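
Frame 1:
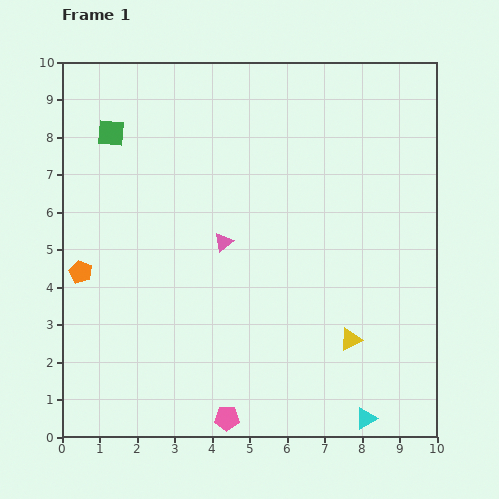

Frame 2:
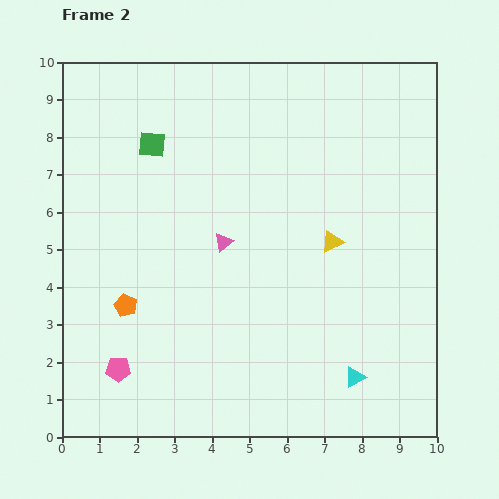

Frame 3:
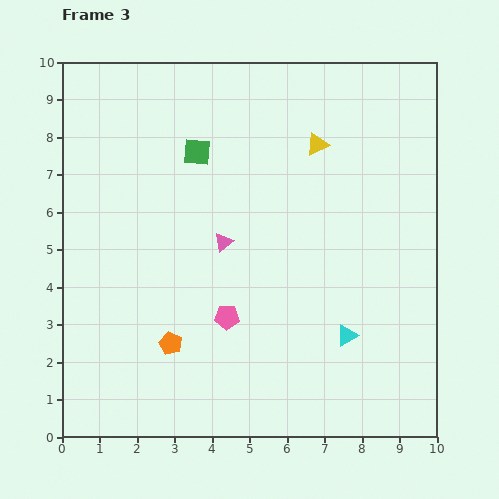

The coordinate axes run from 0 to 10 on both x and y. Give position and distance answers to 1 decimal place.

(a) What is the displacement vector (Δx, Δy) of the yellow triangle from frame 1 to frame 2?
(-0.5, 2.6)

The yellow triangle was at (7.7, 2.6) in frame 1 and (7.2, 5.2) in frame 2.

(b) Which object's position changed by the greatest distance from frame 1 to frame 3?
the yellow triangle

(moved 5.3; next 3.1)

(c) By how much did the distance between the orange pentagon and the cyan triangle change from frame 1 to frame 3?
-3.8

Distance in frame 1: 8.5. Distance in frame 3: 4.7.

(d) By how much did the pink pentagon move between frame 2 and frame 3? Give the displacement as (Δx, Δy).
(2.9, 1.4)

The pink pentagon was at (1.5, 1.8) in frame 2 and (4.4, 3.2) in frame 3.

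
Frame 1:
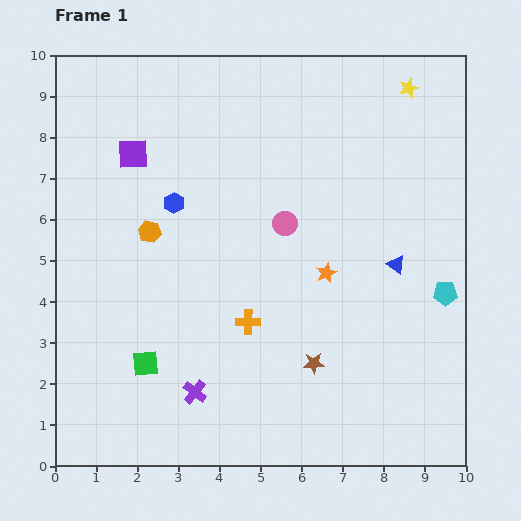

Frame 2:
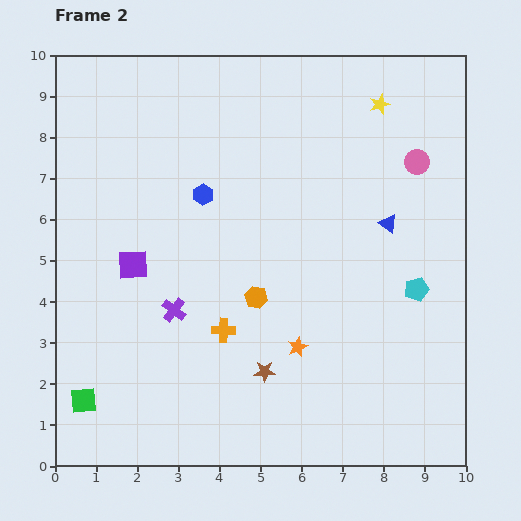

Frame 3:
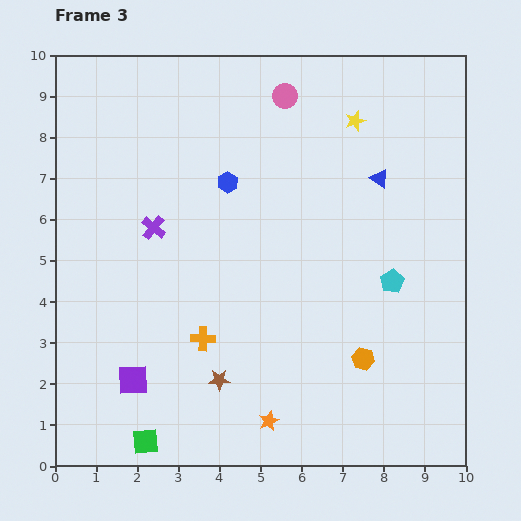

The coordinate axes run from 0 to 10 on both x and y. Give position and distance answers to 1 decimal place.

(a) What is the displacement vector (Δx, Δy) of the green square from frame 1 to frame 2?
(-1.5, -0.9)

The green square was at (2.2, 2.5) in frame 1 and (0.7, 1.6) in frame 2.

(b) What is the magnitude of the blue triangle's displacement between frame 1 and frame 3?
2.1

The blue triangle moved from (8.3, 4.9) to (7.9, 7.0), a distance of √(0.4² + 2.1²) ≈ 2.1.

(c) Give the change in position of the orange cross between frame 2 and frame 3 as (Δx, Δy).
(-0.5, -0.2)

The orange cross was at (4.1, 3.3) in frame 2 and (3.6, 3.1) in frame 3.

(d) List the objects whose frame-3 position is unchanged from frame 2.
none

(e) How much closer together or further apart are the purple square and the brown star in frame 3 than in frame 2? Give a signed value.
-2.0

Distance in frame 2: 4.1. Distance in frame 3: 2.1.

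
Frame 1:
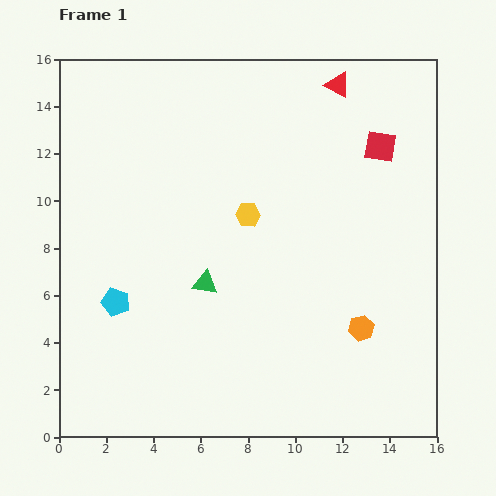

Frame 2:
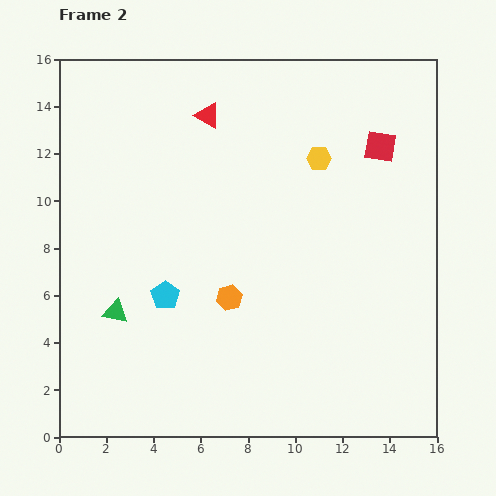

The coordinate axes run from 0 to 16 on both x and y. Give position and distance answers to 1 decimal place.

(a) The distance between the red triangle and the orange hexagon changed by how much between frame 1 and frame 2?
-2.5

Distance in frame 1: 10.3. Distance in frame 2: 7.8.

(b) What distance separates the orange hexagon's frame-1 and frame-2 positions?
5.7

The orange hexagon moved from (12.8, 4.6) to (7.2, 5.9), a distance of √(5.6² + 1.3²) ≈ 5.7.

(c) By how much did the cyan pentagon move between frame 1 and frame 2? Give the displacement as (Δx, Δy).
(2.1, 0.3)

The cyan pentagon was at (2.4, 5.7) in frame 1 and (4.5, 6.0) in frame 2.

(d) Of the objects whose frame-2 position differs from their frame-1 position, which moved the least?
the cyan pentagon

(moved 2.1)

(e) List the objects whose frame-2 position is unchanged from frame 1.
the red square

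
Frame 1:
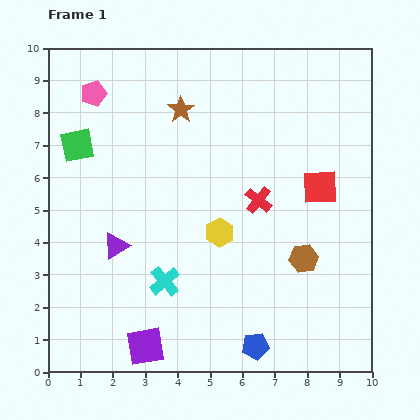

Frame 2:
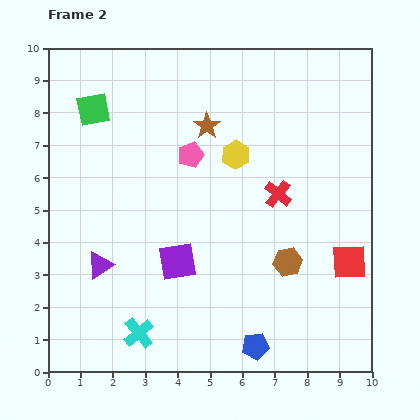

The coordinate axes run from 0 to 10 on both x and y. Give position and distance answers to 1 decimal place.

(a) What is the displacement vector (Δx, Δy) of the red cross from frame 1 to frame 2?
(0.6, 0.2)

The red cross was at (6.5, 5.3) in frame 1 and (7.1, 5.5) in frame 2.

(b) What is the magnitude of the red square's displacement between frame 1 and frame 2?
2.5

The red square moved from (8.4, 5.7) to (9.3, 3.4), a distance of √(0.9² + 2.3²) ≈ 2.5.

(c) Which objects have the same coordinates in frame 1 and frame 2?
the blue pentagon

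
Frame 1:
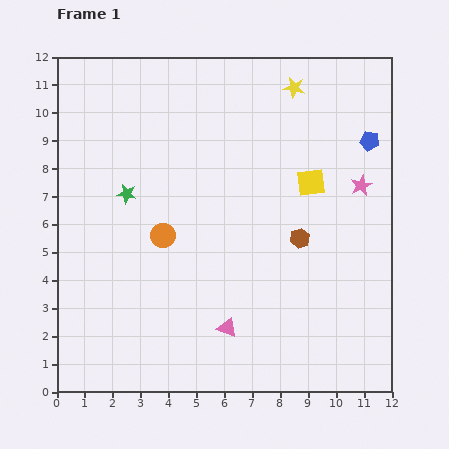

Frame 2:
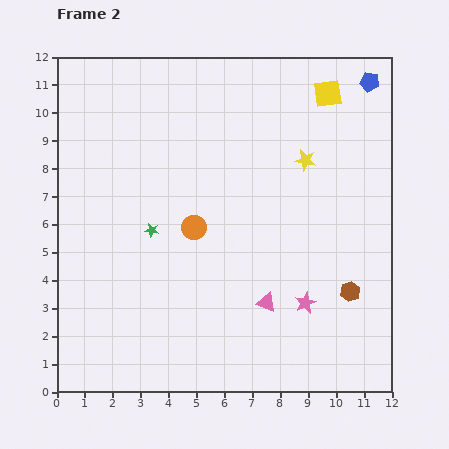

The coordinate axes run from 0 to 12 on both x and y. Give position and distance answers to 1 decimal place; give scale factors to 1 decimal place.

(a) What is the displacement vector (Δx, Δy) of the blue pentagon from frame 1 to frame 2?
(0.0, 2.1)

The blue pentagon was at (11.2, 9.0) in frame 1 and (11.2, 11.1) in frame 2.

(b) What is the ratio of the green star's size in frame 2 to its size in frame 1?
0.7×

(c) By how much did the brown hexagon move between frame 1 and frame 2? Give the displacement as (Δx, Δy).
(1.8, -1.9)

The brown hexagon was at (8.7, 5.5) in frame 1 and (10.5, 3.6) in frame 2.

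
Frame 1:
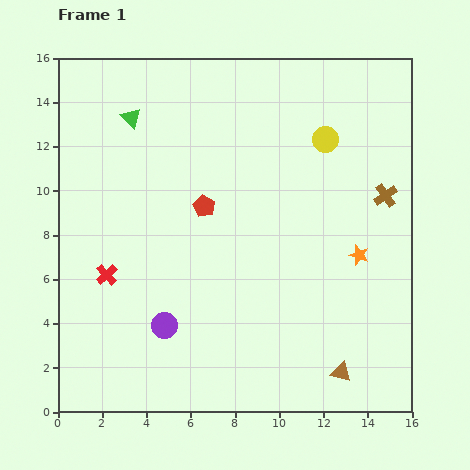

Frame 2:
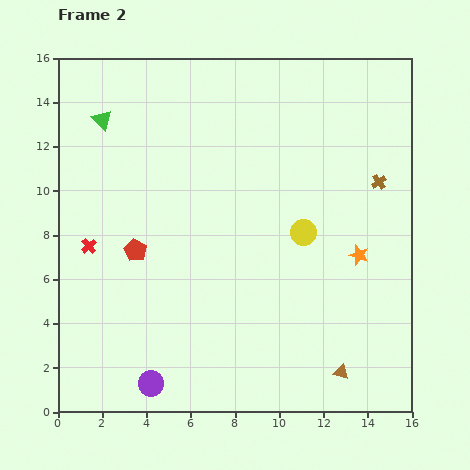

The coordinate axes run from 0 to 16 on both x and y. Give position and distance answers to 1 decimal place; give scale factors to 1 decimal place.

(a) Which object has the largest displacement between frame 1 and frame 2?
the yellow circle

(moved 4.3; next 3.7)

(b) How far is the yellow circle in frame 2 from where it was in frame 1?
4.3

The yellow circle moved from (12.1, 12.3) to (11.1, 8.1), a distance of √(1.0² + 4.2²) ≈ 4.3.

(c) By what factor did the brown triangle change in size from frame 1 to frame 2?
0.8×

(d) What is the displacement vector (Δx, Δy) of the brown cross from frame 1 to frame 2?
(-0.3, 0.6)

The brown cross was at (14.8, 9.8) in frame 1 and (14.5, 10.4) in frame 2.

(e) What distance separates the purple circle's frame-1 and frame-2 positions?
2.7

The purple circle moved from (4.8, 3.9) to (4.2, 1.3), a distance of √(0.6² + 2.6²) ≈ 2.7.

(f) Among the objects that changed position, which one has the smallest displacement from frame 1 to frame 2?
the brown cross

(moved 0.7)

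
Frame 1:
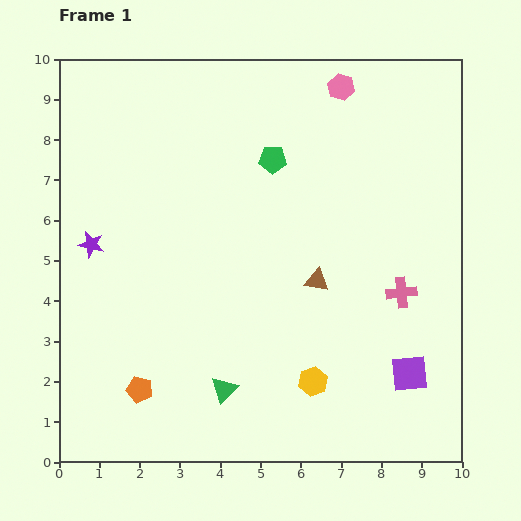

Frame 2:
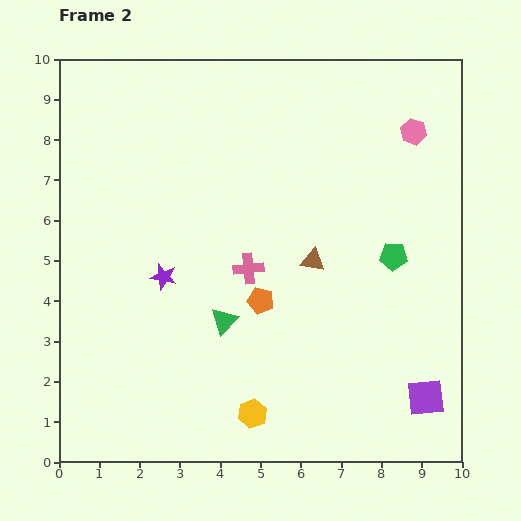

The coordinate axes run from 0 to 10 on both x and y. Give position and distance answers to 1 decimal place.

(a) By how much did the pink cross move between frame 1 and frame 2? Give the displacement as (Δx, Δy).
(-3.8, 0.6)

The pink cross was at (8.5, 4.2) in frame 1 and (4.7, 4.8) in frame 2.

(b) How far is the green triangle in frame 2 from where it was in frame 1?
1.7

The green triangle moved from (4.1, 1.8) to (4.1, 3.5), a distance of √(0.0² + 1.7²) ≈ 1.7.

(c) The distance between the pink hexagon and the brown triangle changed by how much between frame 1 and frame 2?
-0.7

Distance in frame 1: 4.8. Distance in frame 2: 4.1.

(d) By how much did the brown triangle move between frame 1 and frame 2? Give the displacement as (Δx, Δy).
(-0.1, 0.5)

The brown triangle was at (6.4, 4.5) in frame 1 and (6.3, 5.0) in frame 2.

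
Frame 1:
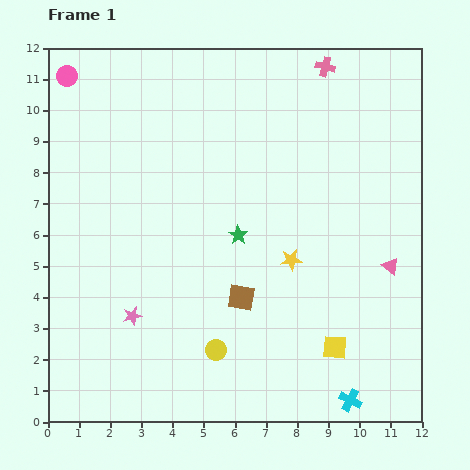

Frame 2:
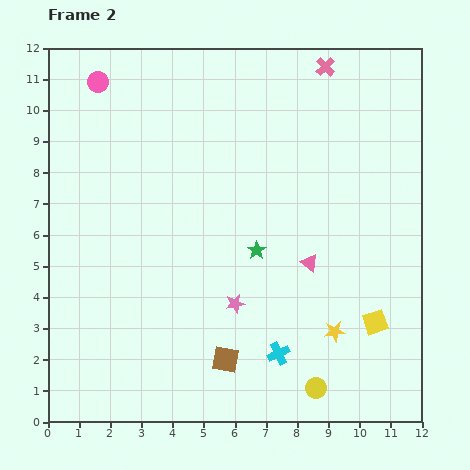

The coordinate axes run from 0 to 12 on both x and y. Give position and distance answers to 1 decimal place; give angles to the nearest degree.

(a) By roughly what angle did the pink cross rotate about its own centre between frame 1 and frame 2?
32° clockwise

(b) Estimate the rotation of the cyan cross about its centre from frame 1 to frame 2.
38° clockwise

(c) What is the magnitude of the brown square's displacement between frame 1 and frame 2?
2.1

The brown square moved from (6.2, 4.0) to (5.7, 2.0), a distance of √(0.5² + 2.0²) ≈ 2.1.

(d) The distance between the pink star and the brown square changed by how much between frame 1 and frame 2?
-1.8

Distance in frame 1: 3.6. Distance in frame 2: 1.8.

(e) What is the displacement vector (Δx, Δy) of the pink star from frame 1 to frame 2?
(3.3, 0.4)

The pink star was at (2.7, 3.4) in frame 1 and (6.0, 3.8) in frame 2.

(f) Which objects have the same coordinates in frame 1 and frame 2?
the pink cross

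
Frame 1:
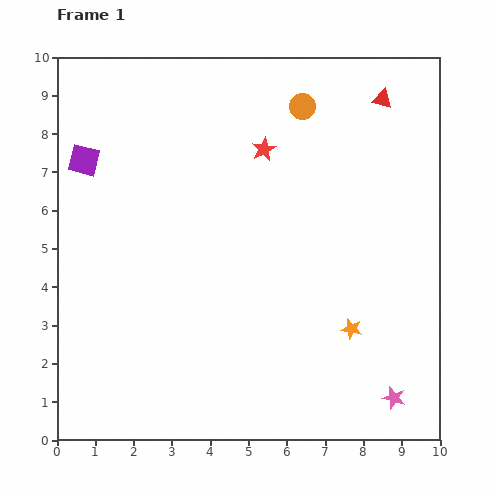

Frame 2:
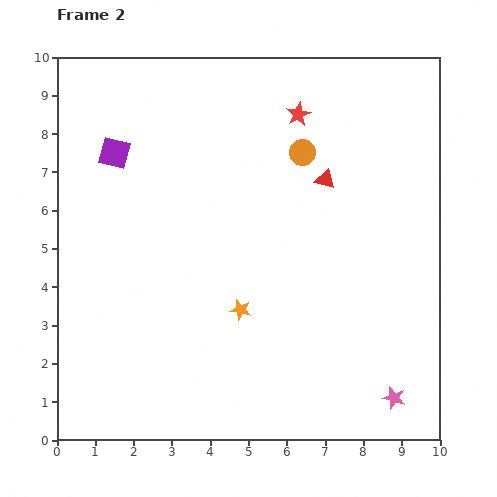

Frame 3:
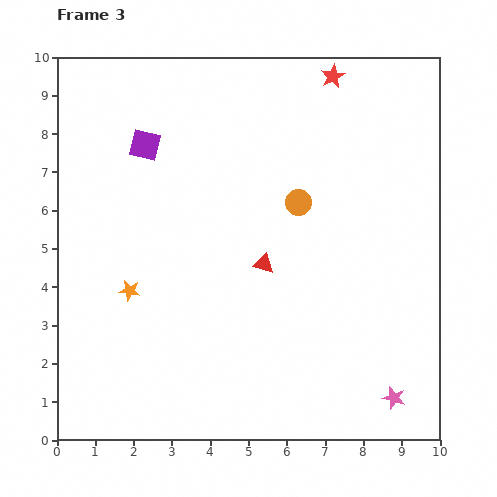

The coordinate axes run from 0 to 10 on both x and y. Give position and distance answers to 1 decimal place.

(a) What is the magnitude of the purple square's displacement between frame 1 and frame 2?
0.8

The purple square moved from (0.7, 7.3) to (1.5, 7.5), a distance of √(0.8² + 0.2²) ≈ 0.8.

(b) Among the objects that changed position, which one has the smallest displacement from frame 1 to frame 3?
the purple square

(moved 1.6)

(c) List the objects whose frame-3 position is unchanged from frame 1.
the pink star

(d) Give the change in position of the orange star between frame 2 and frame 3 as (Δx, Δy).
(-2.9, 0.5)

The orange star was at (4.8, 3.4) in frame 2 and (1.9, 3.9) in frame 3.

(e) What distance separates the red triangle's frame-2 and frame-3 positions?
2.7

The red triangle moved from (7.0, 6.8) to (5.4, 4.6), a distance of √(1.6² + 2.2²) ≈ 2.7.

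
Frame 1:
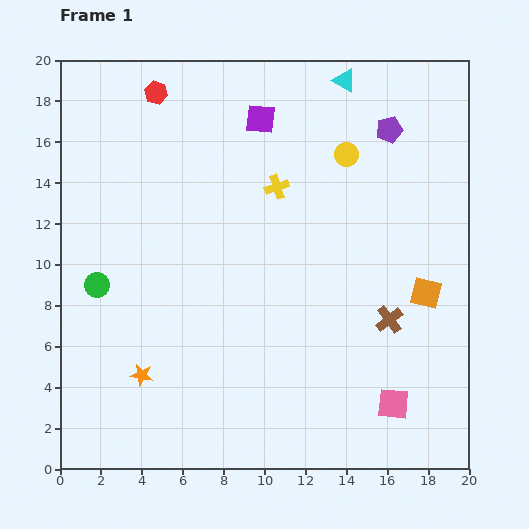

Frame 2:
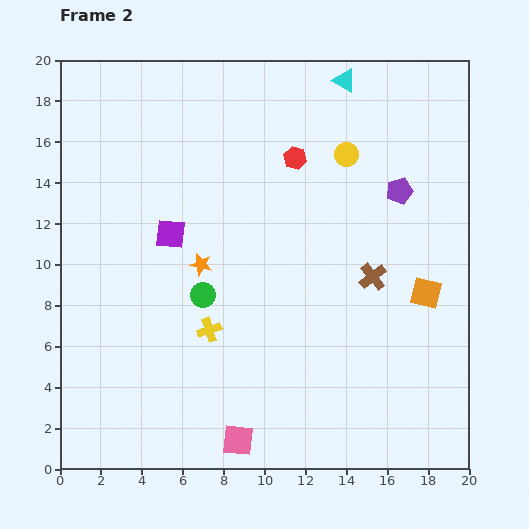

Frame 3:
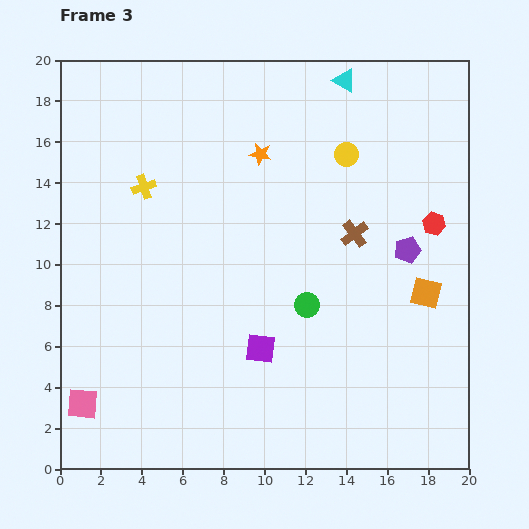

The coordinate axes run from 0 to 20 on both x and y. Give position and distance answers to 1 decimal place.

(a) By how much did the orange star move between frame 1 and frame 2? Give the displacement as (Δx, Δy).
(2.9, 5.4)

The orange star was at (4.0, 4.6) in frame 1 and (6.9, 10.0) in frame 2.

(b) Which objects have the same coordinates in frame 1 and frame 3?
the orange square, the yellow circle, the cyan triangle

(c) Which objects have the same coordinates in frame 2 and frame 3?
the orange square, the yellow circle, the cyan triangle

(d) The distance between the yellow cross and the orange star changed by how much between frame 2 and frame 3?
+2.7

Distance in frame 2: 3.2. Distance in frame 3: 5.9.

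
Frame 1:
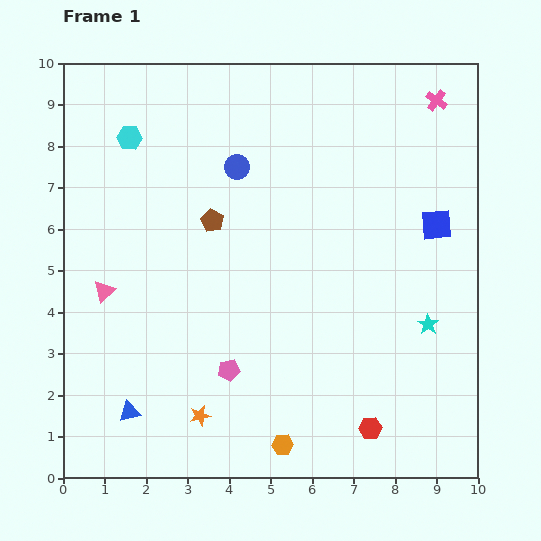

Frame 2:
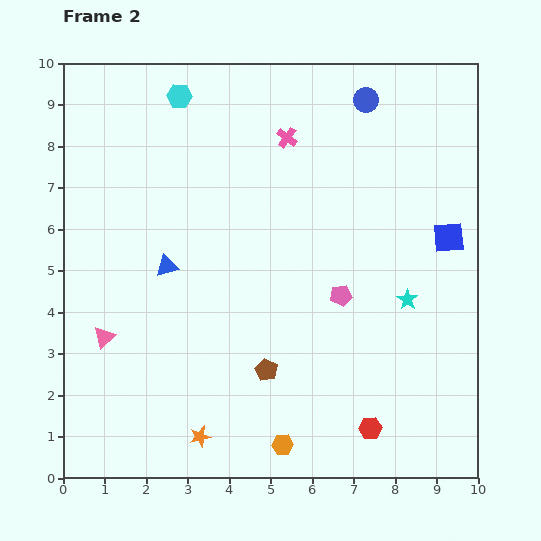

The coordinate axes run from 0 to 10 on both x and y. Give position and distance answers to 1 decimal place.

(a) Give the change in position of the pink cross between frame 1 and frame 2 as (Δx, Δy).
(-3.6, -0.9)

The pink cross was at (9.0, 9.1) in frame 1 and (5.4, 8.2) in frame 2.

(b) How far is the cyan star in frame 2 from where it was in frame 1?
0.8

The cyan star moved from (8.8, 3.7) to (8.3, 4.3), a distance of √(0.5² + 0.6²) ≈ 0.8.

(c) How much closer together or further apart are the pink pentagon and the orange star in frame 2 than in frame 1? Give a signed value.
+3.5

Distance in frame 1: 1.3. Distance in frame 2: 4.8.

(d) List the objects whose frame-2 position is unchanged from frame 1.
the red hexagon, the orange hexagon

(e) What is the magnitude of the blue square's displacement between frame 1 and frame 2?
0.4

The blue square moved from (9.0, 6.1) to (9.3, 5.8), a distance of √(0.3² + 0.3²) ≈ 0.4.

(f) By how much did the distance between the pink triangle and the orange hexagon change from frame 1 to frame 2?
-0.7

Distance in frame 1: 5.7. Distance in frame 2: 5.0.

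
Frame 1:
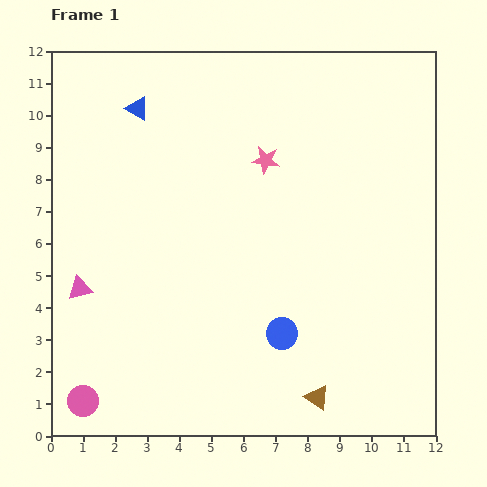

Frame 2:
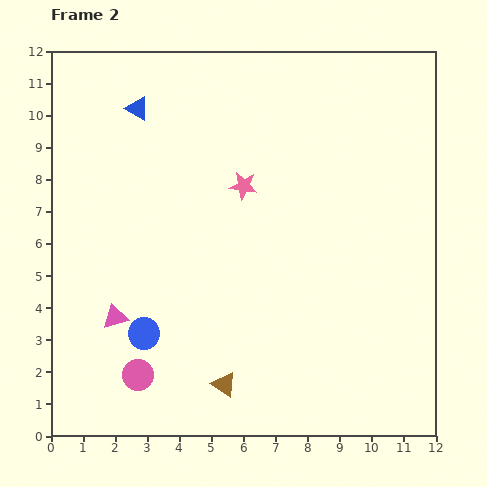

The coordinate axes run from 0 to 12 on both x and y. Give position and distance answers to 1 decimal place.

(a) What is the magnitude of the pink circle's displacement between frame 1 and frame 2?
1.9

The pink circle moved from (1.0, 1.1) to (2.7, 1.9), a distance of √(1.7² + 0.8²) ≈ 1.9.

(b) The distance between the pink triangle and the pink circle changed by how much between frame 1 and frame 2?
-1.6

Distance in frame 1: 3.5. Distance in frame 2: 1.9.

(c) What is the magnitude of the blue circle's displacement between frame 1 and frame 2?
4.3

The blue circle moved from (7.2, 3.2) to (2.9, 3.2), a distance of √(4.3² + 0.0²) ≈ 4.3.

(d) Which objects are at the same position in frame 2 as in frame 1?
the blue triangle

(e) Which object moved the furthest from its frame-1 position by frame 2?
the blue circle

(moved 4.3; next 2.9)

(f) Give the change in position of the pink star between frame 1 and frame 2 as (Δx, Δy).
(-0.7, -0.8)

The pink star was at (6.7, 8.6) in frame 1 and (6.0, 7.8) in frame 2.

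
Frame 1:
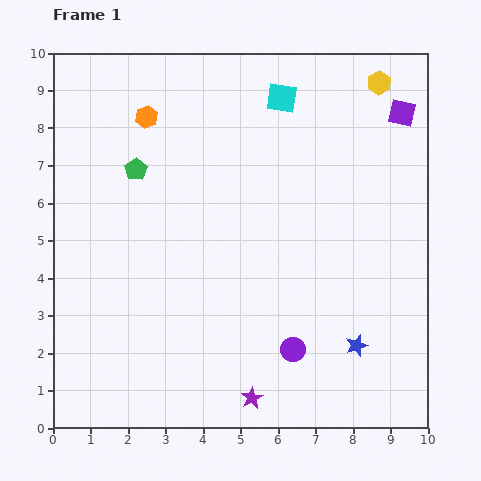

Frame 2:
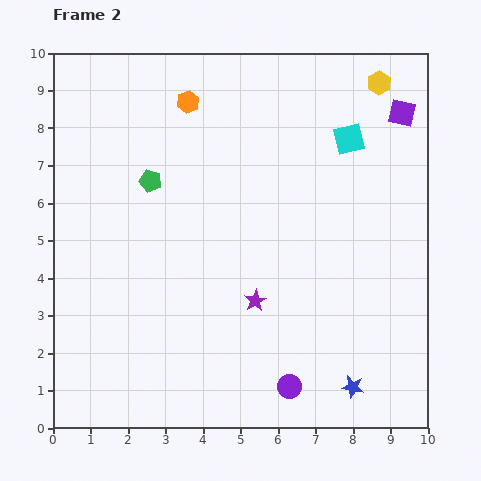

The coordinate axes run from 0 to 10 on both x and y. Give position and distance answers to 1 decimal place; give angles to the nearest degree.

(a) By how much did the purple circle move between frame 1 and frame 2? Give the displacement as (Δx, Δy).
(-0.1, -1.0)

The purple circle was at (6.4, 2.1) in frame 1 and (6.3, 1.1) in frame 2.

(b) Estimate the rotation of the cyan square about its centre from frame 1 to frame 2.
22° counter-clockwise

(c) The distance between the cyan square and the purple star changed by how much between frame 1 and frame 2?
-3.0

Distance in frame 1: 8.0. Distance in frame 2: 5.0.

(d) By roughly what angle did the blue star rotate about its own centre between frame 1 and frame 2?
29° clockwise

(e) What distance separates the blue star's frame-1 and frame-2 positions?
1.1

The blue star moved from (8.1, 2.2) to (8.0, 1.1), a distance of √(0.1² + 1.1²) ≈ 1.1.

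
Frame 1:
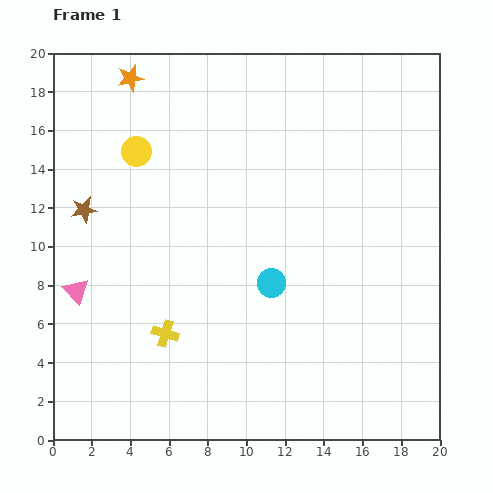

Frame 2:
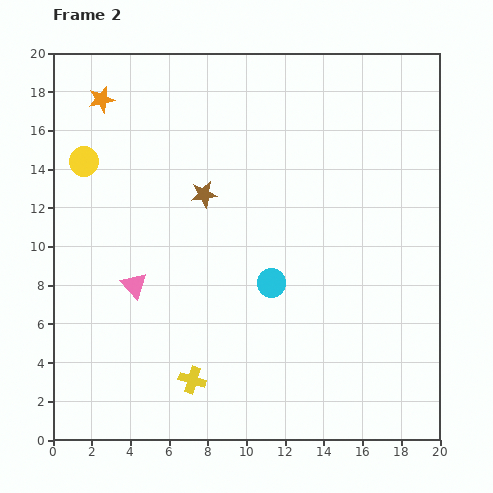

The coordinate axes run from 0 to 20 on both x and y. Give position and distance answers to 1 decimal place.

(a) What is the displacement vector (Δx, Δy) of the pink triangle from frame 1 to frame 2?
(3.0, 0.3)

The pink triangle was at (1.2, 7.7) in frame 1 and (4.2, 8.0) in frame 2.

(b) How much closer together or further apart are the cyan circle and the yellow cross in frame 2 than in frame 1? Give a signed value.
+0.4

Distance in frame 1: 6.1. Distance in frame 2: 6.5.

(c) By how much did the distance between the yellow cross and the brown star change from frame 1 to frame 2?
+1.9

Distance in frame 1: 7.7. Distance in frame 2: 9.6.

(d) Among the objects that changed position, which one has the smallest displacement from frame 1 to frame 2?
the orange star

(moved 1.9)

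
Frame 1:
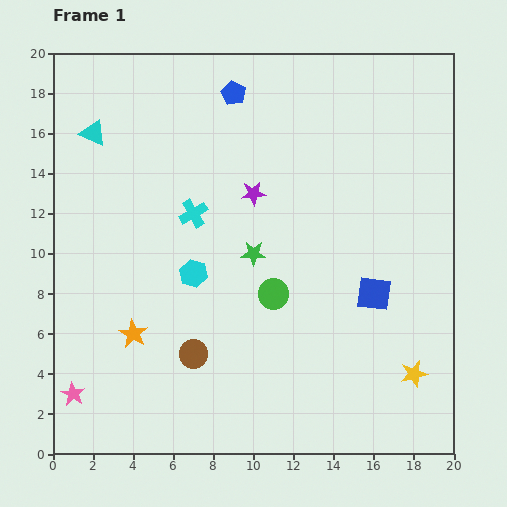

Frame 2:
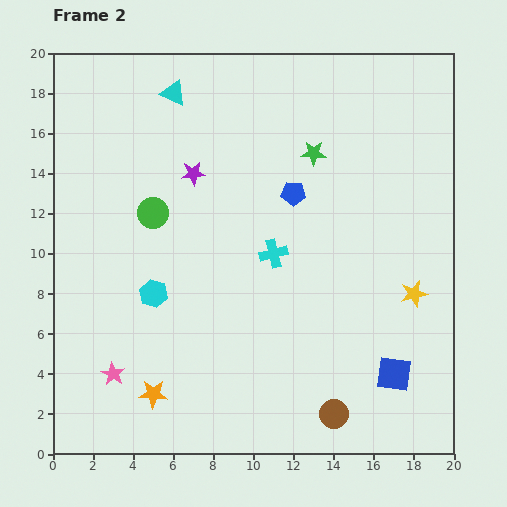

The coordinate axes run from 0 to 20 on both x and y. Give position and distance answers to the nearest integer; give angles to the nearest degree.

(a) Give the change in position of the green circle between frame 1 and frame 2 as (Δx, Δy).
(-6, 4)

The green circle was at (11, 8) in frame 1 and (5, 12) in frame 2.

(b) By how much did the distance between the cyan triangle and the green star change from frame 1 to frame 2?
-2

Distance in frame 1: 10. Distance in frame 2: 8.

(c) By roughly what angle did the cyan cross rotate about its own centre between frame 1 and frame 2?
16° clockwise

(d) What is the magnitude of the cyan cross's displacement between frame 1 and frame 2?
4

The cyan cross moved from (7, 12) to (11, 10), a distance of √(4² + 2²) ≈ 4.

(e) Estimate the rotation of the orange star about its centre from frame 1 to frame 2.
26° counter-clockwise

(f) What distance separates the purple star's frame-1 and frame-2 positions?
3

The purple star moved from (10, 13) to (7, 14), a distance of √(3² + 1²) ≈ 3.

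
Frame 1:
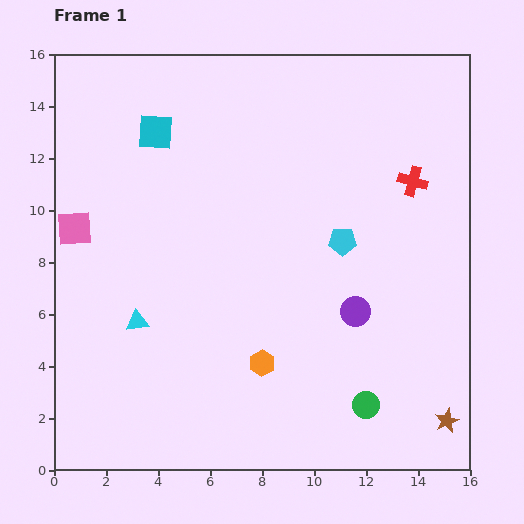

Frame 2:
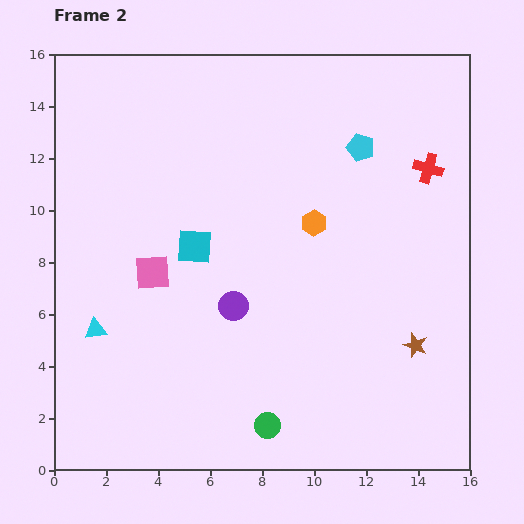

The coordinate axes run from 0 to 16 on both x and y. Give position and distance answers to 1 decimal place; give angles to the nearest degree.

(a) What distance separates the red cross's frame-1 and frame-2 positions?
0.8

The red cross moved from (13.8, 11.1) to (14.4, 11.6), a distance of √(0.6² + 0.5²) ≈ 0.8.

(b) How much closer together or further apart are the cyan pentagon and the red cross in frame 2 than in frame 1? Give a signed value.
-0.8

Distance in frame 1: 3.5. Distance in frame 2: 2.7.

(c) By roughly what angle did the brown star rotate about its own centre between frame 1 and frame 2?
28° counter-clockwise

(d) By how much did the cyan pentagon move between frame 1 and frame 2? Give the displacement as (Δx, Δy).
(0.7, 3.6)

The cyan pentagon was at (11.1, 8.8) in frame 1 and (11.8, 12.4) in frame 2.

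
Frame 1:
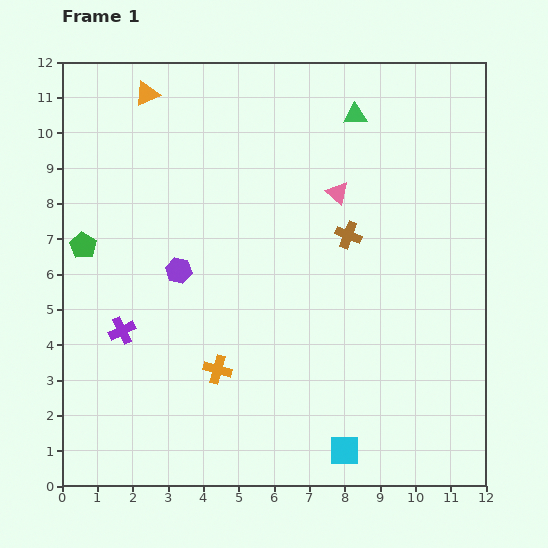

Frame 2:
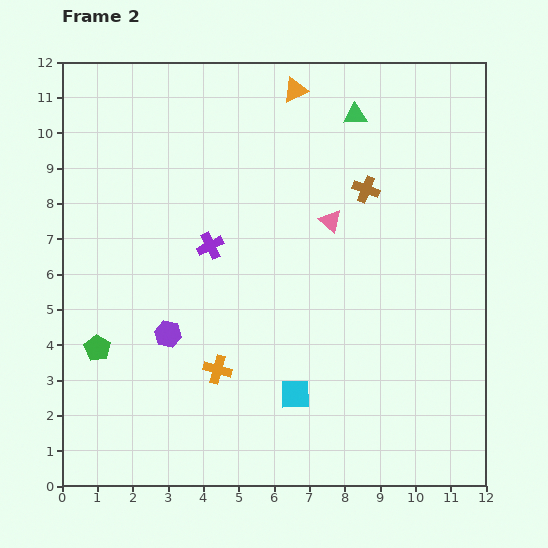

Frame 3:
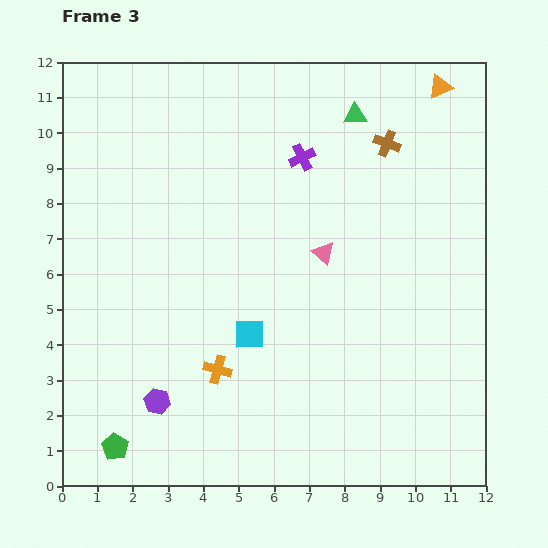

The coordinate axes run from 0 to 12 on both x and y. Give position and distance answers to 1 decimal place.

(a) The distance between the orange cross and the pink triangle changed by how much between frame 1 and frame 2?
-0.7

Distance in frame 1: 6.0. Distance in frame 2: 5.3.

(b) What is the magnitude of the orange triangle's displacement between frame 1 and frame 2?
4.2

The orange triangle moved from (2.4, 11.1) to (6.6, 11.2), a distance of √(4.2² + 0.1²) ≈ 4.2.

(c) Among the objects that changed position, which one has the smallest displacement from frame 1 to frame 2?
the pink triangle

(moved 0.8)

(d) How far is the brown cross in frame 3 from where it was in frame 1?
2.8

The brown cross moved from (8.1, 7.1) to (9.2, 9.7), a distance of √(1.1² + 2.6²) ≈ 2.8.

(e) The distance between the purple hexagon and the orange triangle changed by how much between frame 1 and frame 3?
+6.9

Distance in frame 1: 5.1. Distance in frame 3: 12.0.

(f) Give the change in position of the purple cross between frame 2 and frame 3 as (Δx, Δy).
(2.6, 2.5)

The purple cross was at (4.2, 6.8) in frame 2 and (6.8, 9.3) in frame 3.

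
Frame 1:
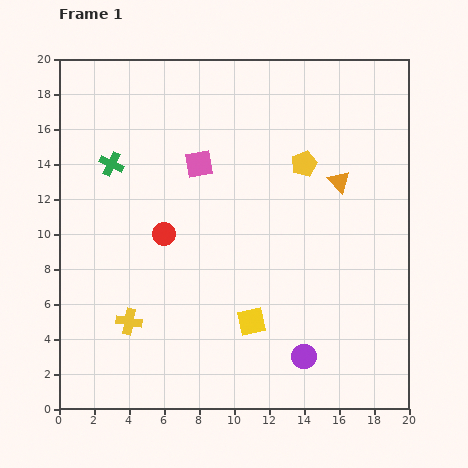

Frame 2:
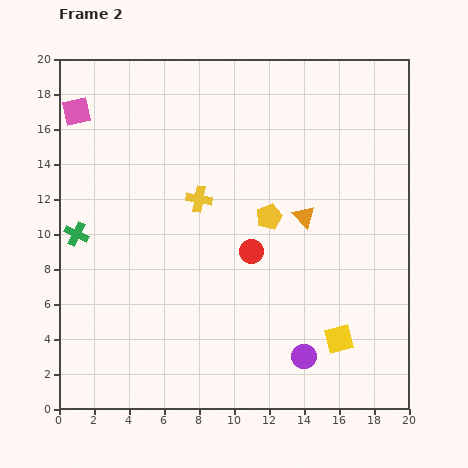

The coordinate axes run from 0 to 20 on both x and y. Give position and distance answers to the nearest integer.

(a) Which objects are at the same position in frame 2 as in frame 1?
the purple circle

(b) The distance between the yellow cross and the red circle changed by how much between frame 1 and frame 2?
-1

Distance in frame 1: 5. Distance in frame 2: 4.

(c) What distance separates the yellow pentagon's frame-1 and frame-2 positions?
4

The yellow pentagon moved from (14, 14) to (12, 11), a distance of √(2² + 3²) ≈ 4.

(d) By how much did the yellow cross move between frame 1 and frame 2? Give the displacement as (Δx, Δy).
(4, 7)

The yellow cross was at (4, 5) in frame 1 and (8, 12) in frame 2.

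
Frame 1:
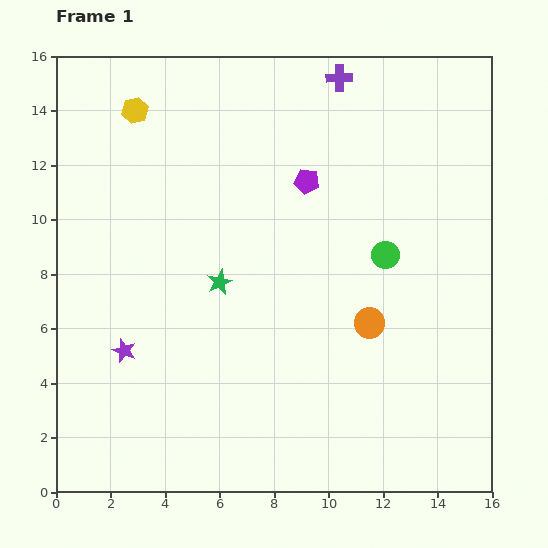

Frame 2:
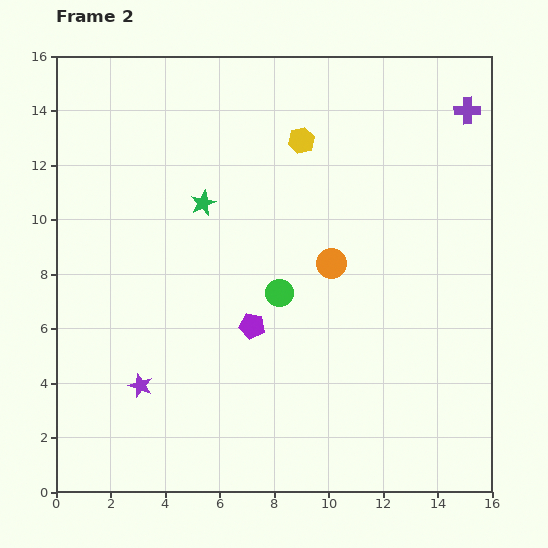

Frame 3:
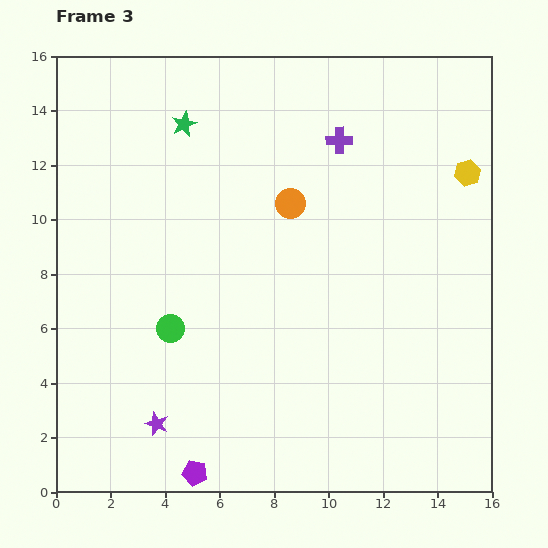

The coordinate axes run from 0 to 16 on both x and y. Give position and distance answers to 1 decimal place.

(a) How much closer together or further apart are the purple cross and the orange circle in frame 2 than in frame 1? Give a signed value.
-1.6

Distance in frame 1: 9.1. Distance in frame 2: 7.5.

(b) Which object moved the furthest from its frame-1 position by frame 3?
the yellow hexagon

(moved 12.4; next 11.5)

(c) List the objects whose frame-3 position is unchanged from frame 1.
none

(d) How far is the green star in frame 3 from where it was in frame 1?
5.9

The green star moved from (6.0, 7.7) to (4.7, 13.5), a distance of √(1.3² + 5.8²) ≈ 5.9.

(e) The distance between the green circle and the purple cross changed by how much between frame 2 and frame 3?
-0.3

Distance in frame 2: 9.6. Distance in frame 3: 9.3.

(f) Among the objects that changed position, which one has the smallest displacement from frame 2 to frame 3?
the purple star

(moved 1.5)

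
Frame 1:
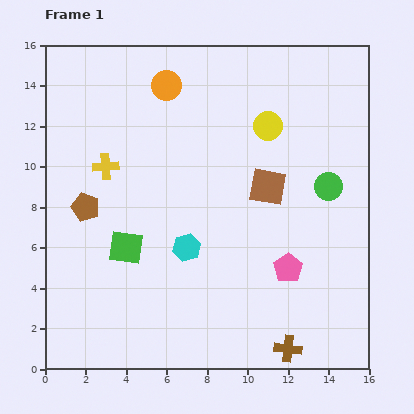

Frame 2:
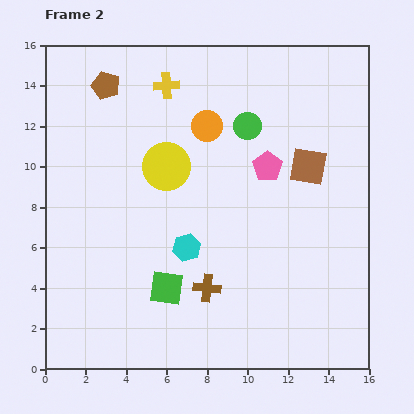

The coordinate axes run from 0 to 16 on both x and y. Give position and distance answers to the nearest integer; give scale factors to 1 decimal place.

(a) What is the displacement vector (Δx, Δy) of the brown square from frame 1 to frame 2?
(2, 1)

The brown square was at (11, 9) in frame 1 and (13, 10) in frame 2.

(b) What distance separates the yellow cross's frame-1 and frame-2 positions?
5

The yellow cross moved from (3, 10) to (6, 14), a distance of √(3² + 4²) ≈ 5.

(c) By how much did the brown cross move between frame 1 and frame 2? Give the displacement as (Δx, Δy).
(-4, 3)

The brown cross was at (12, 1) in frame 1 and (8, 4) in frame 2.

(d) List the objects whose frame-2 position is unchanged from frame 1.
the cyan hexagon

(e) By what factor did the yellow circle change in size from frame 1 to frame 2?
1.7×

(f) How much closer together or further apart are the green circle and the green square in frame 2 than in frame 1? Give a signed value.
-1

Distance in frame 1: 10. Distance in frame 2: 9.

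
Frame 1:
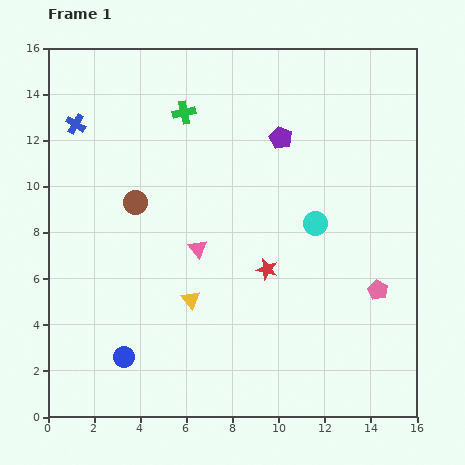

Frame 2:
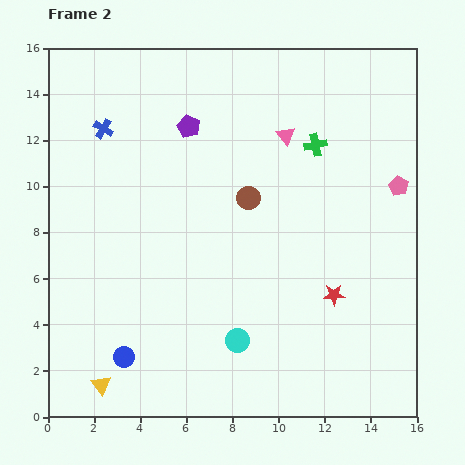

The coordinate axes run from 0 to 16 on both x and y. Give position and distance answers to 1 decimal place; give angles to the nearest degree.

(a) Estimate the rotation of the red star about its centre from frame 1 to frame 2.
17° counter-clockwise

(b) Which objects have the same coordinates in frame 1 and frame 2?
the blue circle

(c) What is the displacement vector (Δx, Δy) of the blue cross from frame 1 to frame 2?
(1.2, -0.2)

The blue cross was at (1.2, 12.7) in frame 1 and (2.4, 12.5) in frame 2.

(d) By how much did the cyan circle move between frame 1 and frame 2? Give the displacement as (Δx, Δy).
(-3.4, -5.1)

The cyan circle was at (11.6, 8.4) in frame 1 and (8.2, 3.3) in frame 2.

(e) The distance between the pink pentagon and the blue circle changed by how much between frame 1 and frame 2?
+2.6

Distance in frame 1: 11.4. Distance in frame 2: 14.0.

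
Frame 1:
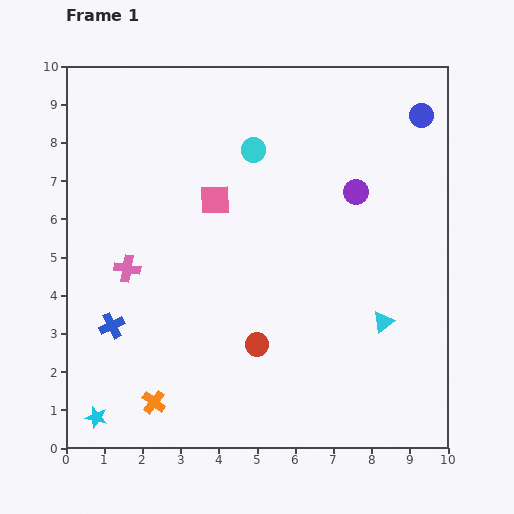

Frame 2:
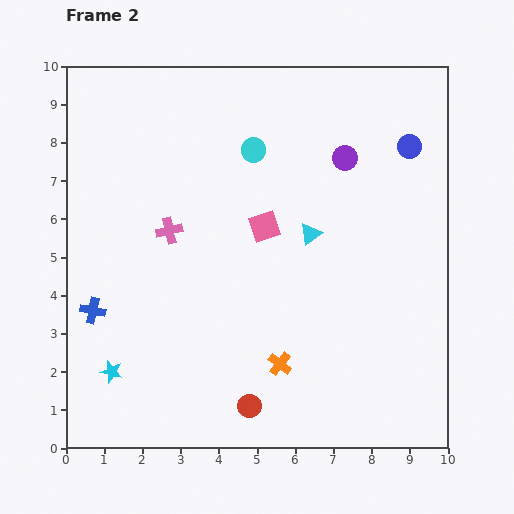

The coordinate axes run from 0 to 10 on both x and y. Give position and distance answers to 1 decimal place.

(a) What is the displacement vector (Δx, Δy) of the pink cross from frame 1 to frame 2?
(1.1, 1.0)

The pink cross was at (1.6, 4.7) in frame 1 and (2.7, 5.7) in frame 2.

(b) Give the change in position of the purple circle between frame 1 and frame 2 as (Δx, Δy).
(-0.3, 0.9)

The purple circle was at (7.6, 6.7) in frame 1 and (7.3, 7.6) in frame 2.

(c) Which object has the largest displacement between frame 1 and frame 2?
the orange cross

(moved 3.4; next 3.0)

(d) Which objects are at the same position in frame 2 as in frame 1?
the cyan circle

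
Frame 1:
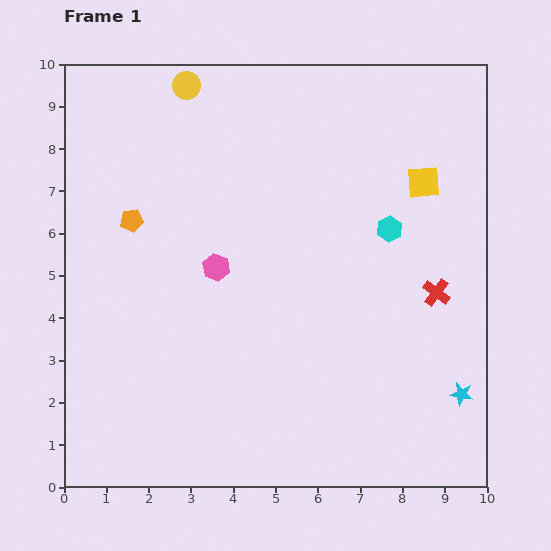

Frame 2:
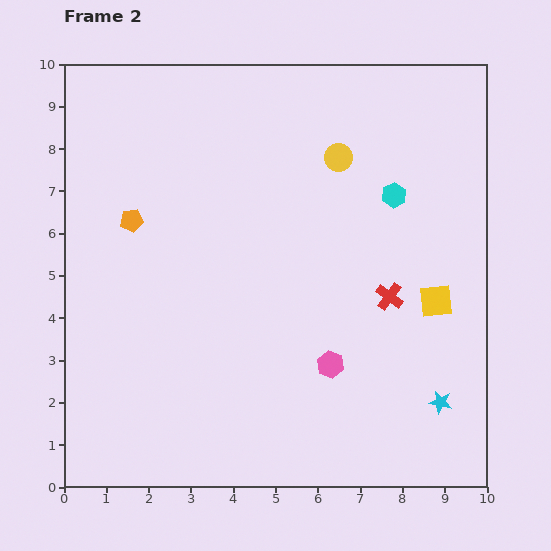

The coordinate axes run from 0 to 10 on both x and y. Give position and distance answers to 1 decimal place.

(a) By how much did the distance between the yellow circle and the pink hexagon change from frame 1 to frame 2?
+0.5

Distance in frame 1: 4.4. Distance in frame 2: 4.9.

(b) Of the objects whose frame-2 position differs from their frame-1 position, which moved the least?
the cyan star

(moved 0.5)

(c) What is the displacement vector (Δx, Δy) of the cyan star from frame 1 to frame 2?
(-0.5, -0.2)

The cyan star was at (9.4, 2.2) in frame 1 and (8.9, 2.0) in frame 2.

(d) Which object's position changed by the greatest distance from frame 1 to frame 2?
the yellow circle

(moved 4.0; next 3.5)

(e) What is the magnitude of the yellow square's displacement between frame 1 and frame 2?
2.8

The yellow square moved from (8.5, 7.2) to (8.8, 4.4), a distance of √(0.3² + 2.8²) ≈ 2.8.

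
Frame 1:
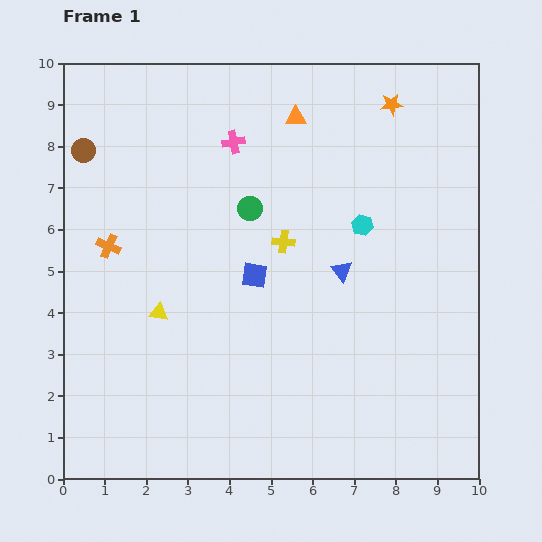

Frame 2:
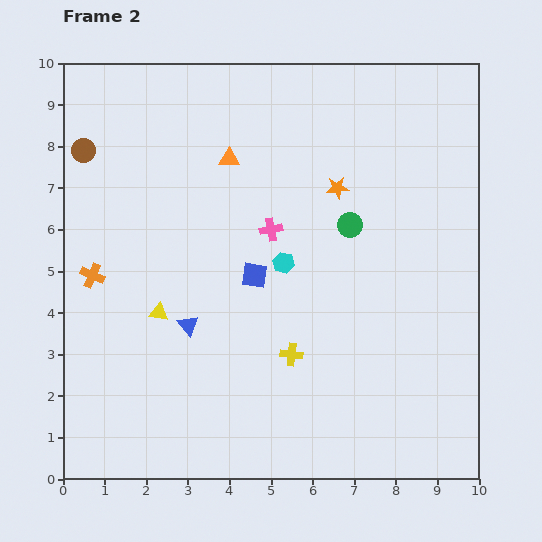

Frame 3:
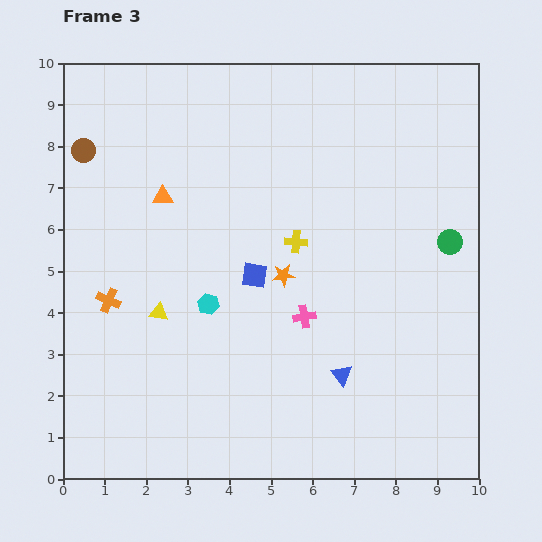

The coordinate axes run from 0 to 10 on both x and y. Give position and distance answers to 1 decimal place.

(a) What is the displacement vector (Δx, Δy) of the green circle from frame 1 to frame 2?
(2.4, -0.4)

The green circle was at (4.5, 6.5) in frame 1 and (6.9, 6.1) in frame 2.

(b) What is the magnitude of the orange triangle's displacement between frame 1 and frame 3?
3.7

The orange triangle moved from (5.6, 8.7) to (2.4, 6.8), a distance of √(3.2² + 1.9²) ≈ 3.7.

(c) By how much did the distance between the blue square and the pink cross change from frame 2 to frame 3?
+0.4

Distance in frame 2: 1.2. Distance in frame 3: 1.6.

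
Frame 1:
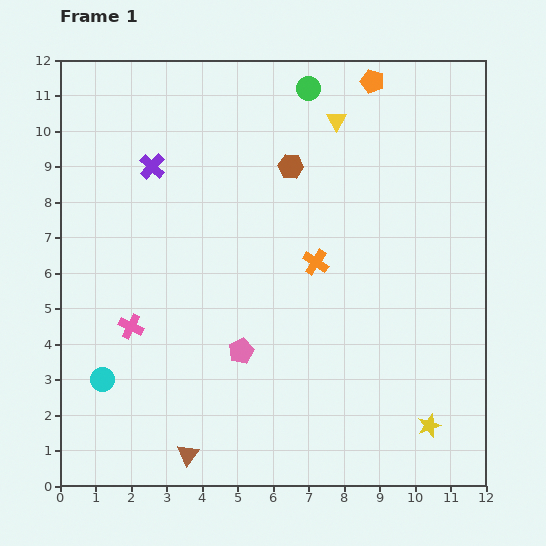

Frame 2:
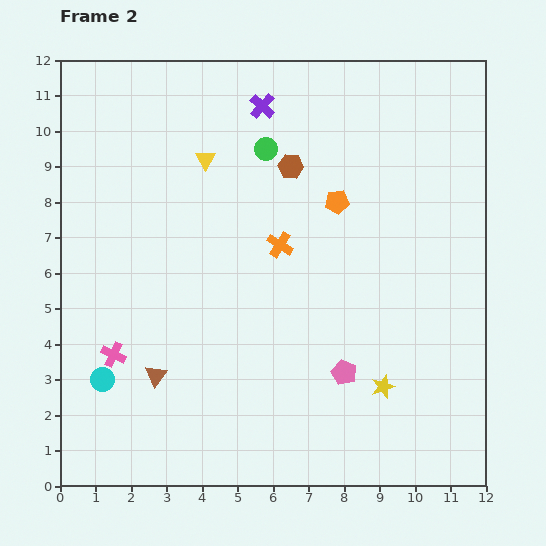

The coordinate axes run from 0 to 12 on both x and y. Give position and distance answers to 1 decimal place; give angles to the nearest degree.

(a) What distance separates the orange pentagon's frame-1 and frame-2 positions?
3.5

The orange pentagon moved from (8.8, 11.4) to (7.8, 8.0), a distance of √(1.0² + 3.4²) ≈ 3.5.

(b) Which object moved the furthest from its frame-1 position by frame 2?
the yellow triangle

(moved 3.9; next 3.5)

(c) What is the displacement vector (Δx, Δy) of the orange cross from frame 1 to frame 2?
(-1.0, 0.5)

The orange cross was at (7.2, 6.3) in frame 1 and (6.2, 6.8) in frame 2.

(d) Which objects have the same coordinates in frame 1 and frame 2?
the cyan circle, the brown hexagon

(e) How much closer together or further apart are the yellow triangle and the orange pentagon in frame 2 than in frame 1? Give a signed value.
+2.4

Distance in frame 1: 1.5. Distance in frame 2: 3.9.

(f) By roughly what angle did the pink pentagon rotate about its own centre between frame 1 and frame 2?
23° counter-clockwise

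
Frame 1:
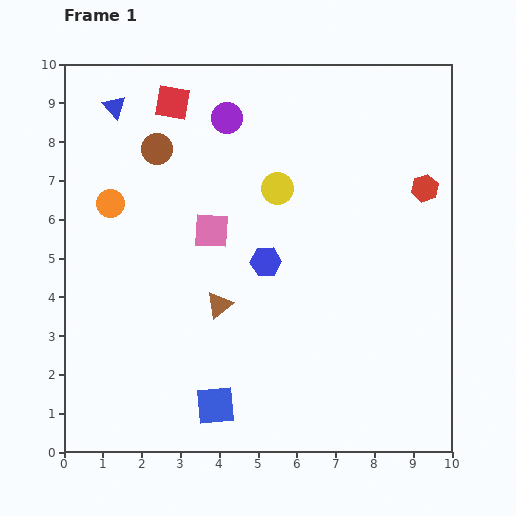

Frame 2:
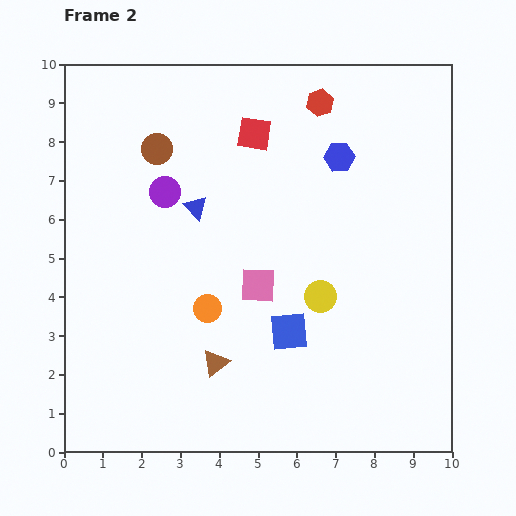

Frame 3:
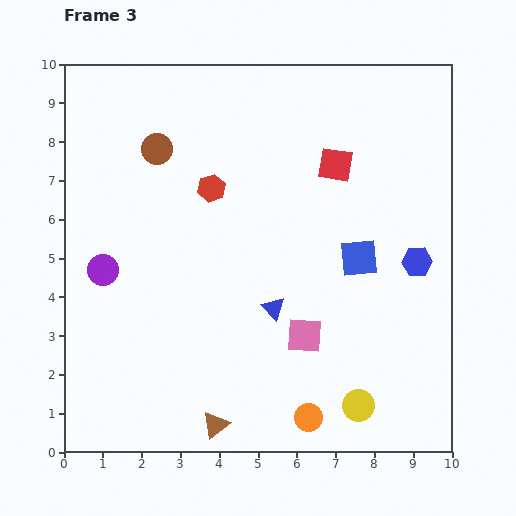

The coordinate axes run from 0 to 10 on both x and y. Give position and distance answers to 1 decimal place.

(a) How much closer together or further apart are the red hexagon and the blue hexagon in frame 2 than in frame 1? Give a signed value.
-3.0

Distance in frame 1: 4.5. Distance in frame 2: 1.5.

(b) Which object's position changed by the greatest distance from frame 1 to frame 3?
the orange circle

(moved 7.5; next 6.6)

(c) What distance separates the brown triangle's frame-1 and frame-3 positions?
3.1

The brown triangle moved from (4.0, 3.8) to (3.9, 0.7), a distance of √(0.1² + 3.1²) ≈ 3.1.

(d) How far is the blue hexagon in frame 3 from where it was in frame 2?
3.4

The blue hexagon moved from (7.1, 7.6) to (9.1, 4.9), a distance of √(2.0² + 2.7²) ≈ 3.4.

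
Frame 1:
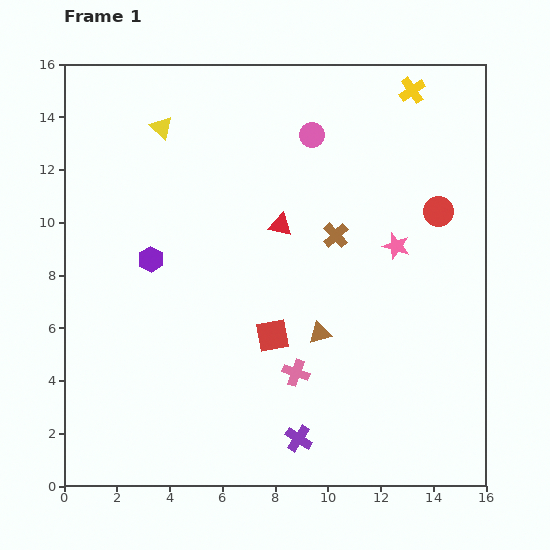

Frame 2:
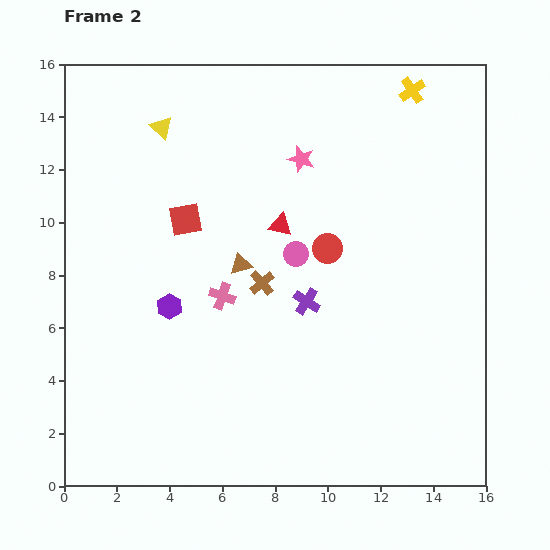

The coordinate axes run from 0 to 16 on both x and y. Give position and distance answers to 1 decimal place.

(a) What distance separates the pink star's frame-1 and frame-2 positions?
4.9

The pink star moved from (12.6, 9.1) to (9.0, 12.4), a distance of √(3.6² + 3.3²) ≈ 4.9.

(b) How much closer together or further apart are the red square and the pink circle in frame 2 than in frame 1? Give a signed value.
-3.3

Distance in frame 1: 7.7. Distance in frame 2: 4.4.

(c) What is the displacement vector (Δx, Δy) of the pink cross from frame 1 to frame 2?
(-2.8, 2.9)

The pink cross was at (8.8, 4.3) in frame 1 and (6.0, 7.2) in frame 2.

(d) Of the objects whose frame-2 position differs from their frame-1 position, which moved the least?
the purple hexagon

(moved 1.9)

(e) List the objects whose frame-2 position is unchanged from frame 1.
the red triangle, the yellow triangle, the yellow cross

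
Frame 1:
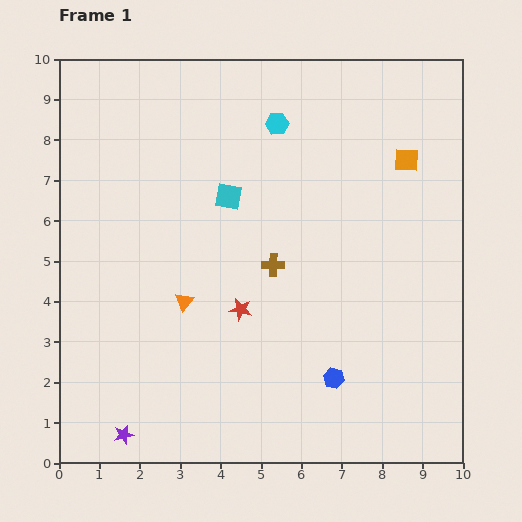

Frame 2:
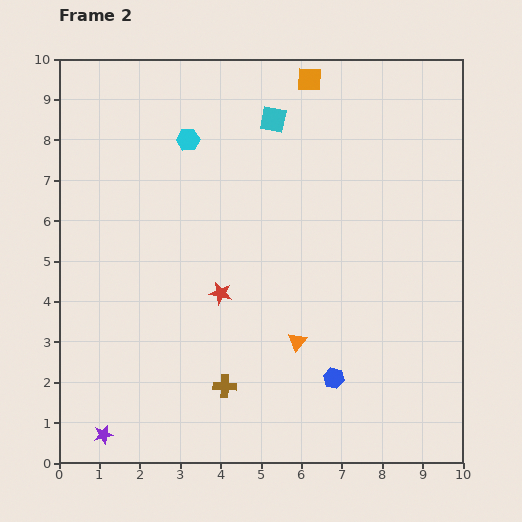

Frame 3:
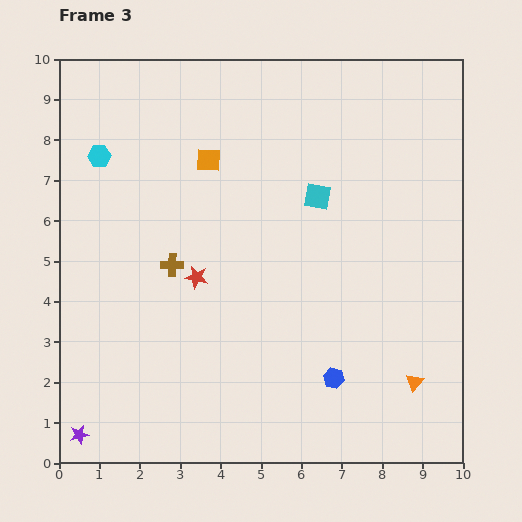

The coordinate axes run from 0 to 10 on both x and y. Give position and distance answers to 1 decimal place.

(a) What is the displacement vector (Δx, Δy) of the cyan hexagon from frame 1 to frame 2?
(-2.2, -0.4)

The cyan hexagon was at (5.4, 8.4) in frame 1 and (3.2, 8.0) in frame 2.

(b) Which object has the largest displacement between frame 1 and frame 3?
the orange triangle

(moved 6.0; next 4.9)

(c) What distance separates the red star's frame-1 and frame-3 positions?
1.4

The red star moved from (4.5, 3.8) to (3.4, 4.6), a distance of √(1.1² + 0.8²) ≈ 1.4.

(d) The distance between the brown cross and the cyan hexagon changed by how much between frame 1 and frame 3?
-0.3

Distance in frame 1: 3.5. Distance in frame 3: 3.2.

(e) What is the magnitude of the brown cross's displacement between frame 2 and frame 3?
3.3

The brown cross moved from (4.1, 1.9) to (2.8, 4.9), a distance of √(1.3² + 3.0²) ≈ 3.3.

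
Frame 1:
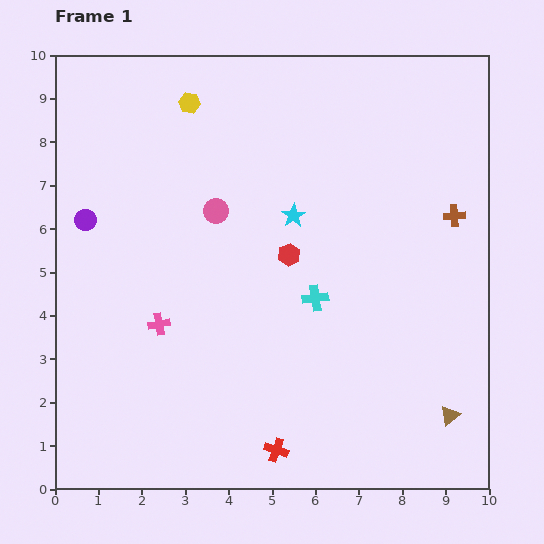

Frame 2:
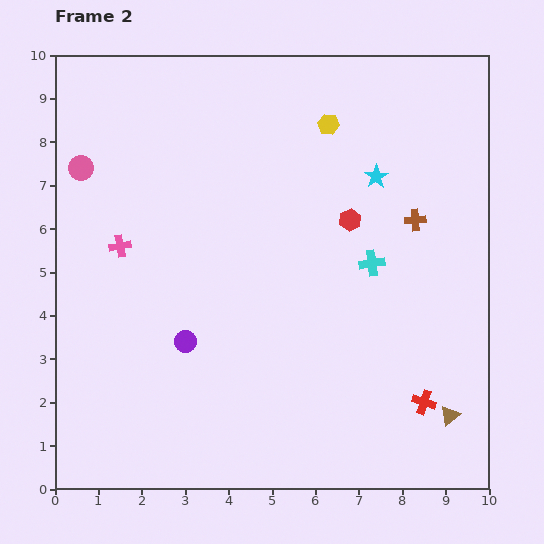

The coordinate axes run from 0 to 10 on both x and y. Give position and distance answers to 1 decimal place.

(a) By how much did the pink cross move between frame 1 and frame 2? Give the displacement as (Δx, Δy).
(-0.9, 1.8)

The pink cross was at (2.4, 3.8) in frame 1 and (1.5, 5.6) in frame 2.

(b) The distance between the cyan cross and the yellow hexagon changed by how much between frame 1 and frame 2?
-2.0

Distance in frame 1: 5.4. Distance in frame 2: 3.4.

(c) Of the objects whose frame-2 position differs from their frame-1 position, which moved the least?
the brown cross

(moved 0.9)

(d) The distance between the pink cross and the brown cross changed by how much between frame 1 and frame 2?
-0.4

Distance in frame 1: 7.2. Distance in frame 2: 6.8.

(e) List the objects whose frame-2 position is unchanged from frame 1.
the brown triangle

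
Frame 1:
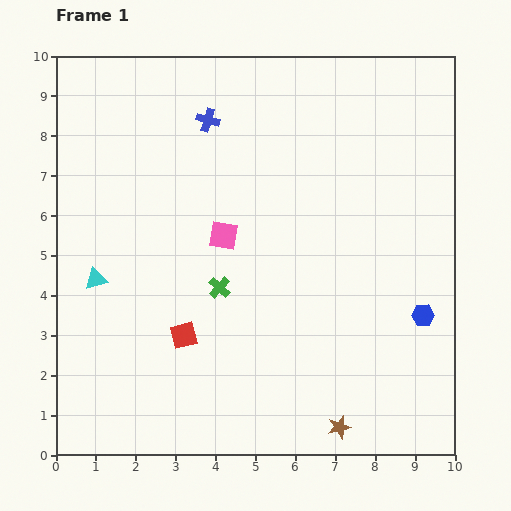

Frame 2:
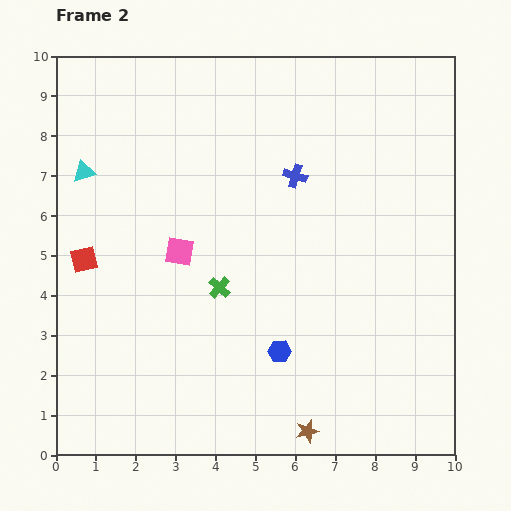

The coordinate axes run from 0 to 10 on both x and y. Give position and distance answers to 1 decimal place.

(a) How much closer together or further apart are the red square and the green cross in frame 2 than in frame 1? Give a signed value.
+2.0

Distance in frame 1: 1.5. Distance in frame 2: 3.5.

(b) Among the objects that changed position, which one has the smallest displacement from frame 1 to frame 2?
the brown star

(moved 0.8)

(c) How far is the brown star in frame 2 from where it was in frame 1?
0.8

The brown star moved from (7.1, 0.7) to (6.3, 0.6), a distance of √(0.8² + 0.1²) ≈ 0.8.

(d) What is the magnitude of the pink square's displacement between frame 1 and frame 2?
1.2

The pink square moved from (4.2, 5.5) to (3.1, 5.1), a distance of √(1.1² + 0.4²) ≈ 1.2.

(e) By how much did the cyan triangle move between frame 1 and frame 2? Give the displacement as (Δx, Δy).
(-0.3, 2.7)

The cyan triangle was at (1.0, 4.4) in frame 1 and (0.7, 7.1) in frame 2.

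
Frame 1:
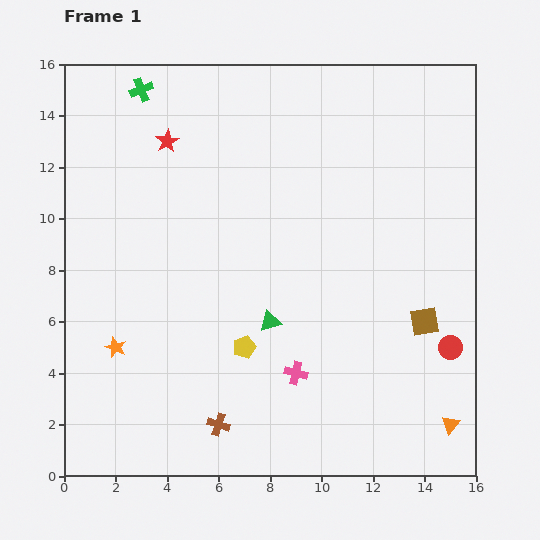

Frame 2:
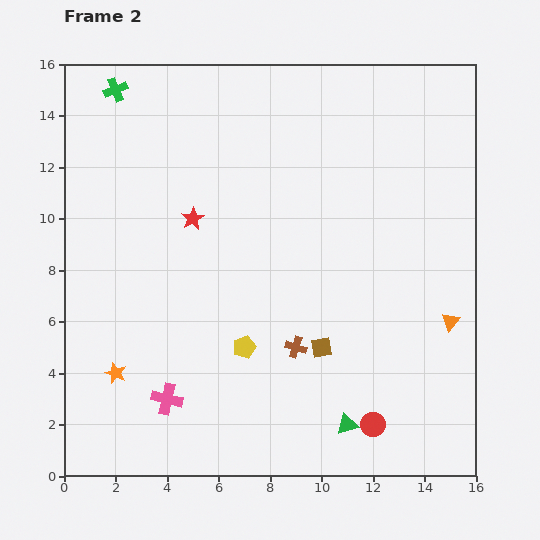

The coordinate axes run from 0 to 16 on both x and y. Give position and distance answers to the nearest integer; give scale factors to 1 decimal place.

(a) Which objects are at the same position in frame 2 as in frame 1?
the yellow pentagon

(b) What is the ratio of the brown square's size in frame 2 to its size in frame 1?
0.7×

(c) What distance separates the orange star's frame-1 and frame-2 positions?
1

The orange star moved from (2, 5) to (2, 4), a distance of √(0² + 1²) ≈ 1.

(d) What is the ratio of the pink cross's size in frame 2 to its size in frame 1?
1.3×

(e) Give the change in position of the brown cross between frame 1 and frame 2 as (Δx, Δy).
(3, 3)

The brown cross was at (6, 2) in frame 1 and (9, 5) in frame 2.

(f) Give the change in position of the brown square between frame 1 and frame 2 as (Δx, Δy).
(-4, -1)

The brown square was at (14, 6) in frame 1 and (10, 5) in frame 2.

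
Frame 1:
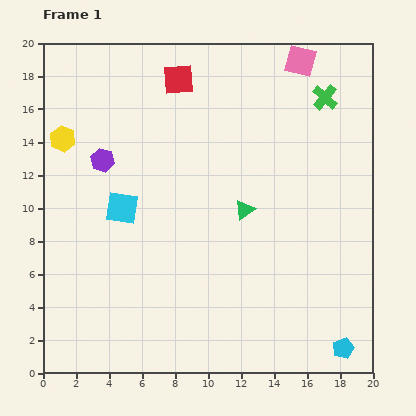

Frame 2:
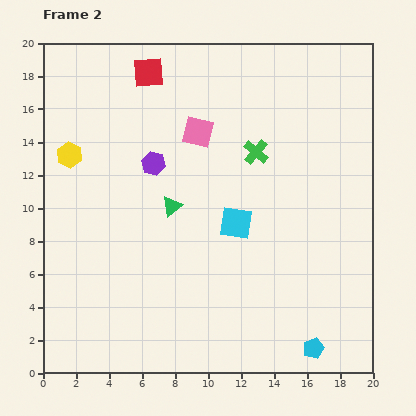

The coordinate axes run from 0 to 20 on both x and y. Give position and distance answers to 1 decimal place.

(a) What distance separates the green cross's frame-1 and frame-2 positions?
5.3

The green cross moved from (17.1, 16.7) to (12.9, 13.4), a distance of √(4.2² + 3.3²) ≈ 5.3.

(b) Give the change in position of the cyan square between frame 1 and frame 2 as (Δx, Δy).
(6.9, -0.9)

The cyan square was at (4.8, 10.0) in frame 1 and (11.7, 9.1) in frame 2.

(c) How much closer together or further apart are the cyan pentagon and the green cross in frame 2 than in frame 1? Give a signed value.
-2.8

Distance in frame 1: 15.2. Distance in frame 2: 12.4.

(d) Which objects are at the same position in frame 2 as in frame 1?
none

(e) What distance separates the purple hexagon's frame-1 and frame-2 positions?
3.1

The purple hexagon moved from (3.6, 12.9) to (6.7, 12.7), a distance of √(3.1² + 0.2²) ≈ 3.1.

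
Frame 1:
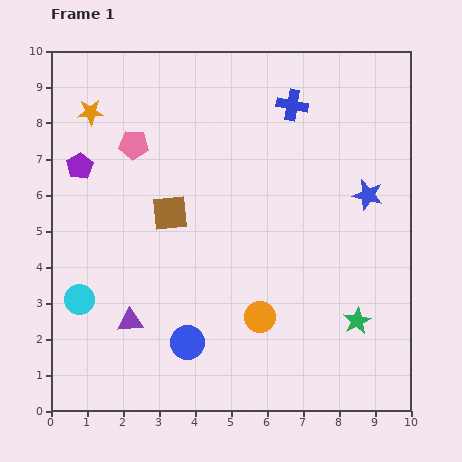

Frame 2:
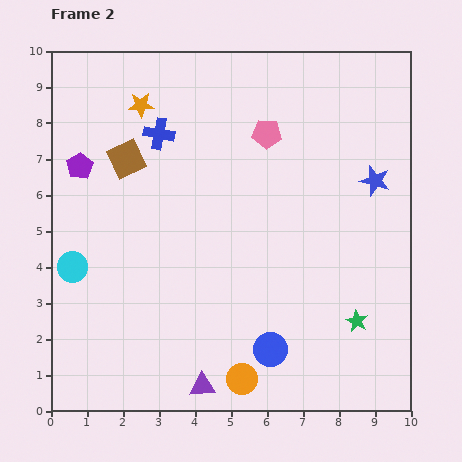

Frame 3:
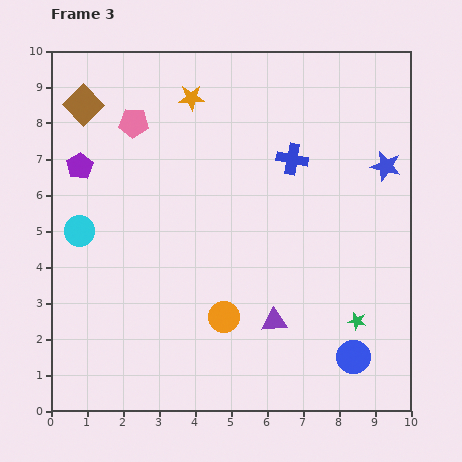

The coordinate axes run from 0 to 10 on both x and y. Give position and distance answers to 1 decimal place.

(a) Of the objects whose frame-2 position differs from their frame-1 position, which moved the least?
the blue star

(moved 0.4)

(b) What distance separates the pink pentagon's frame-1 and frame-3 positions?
0.6

The pink pentagon moved from (2.3, 7.4) to (2.3, 8.0), a distance of √(0.0² + 0.6²) ≈ 0.6.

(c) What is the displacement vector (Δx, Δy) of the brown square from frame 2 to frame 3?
(-1.2, 1.5)

The brown square was at (2.1, 7.0) in frame 2 and (0.9, 8.5) in frame 3.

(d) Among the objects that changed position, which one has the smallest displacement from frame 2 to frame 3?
the blue star

(moved 0.5)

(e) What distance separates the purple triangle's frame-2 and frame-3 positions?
2.7

The purple triangle moved from (4.2, 0.7) to (6.2, 2.5), a distance of √(2.0² + 1.8²) ≈ 2.7.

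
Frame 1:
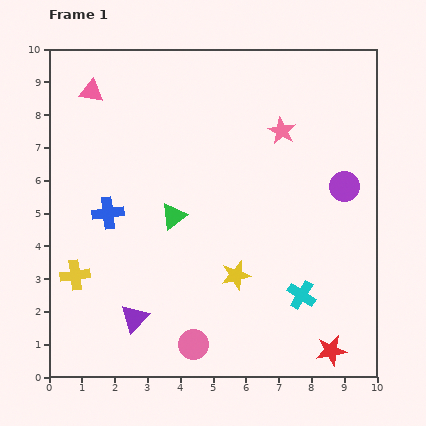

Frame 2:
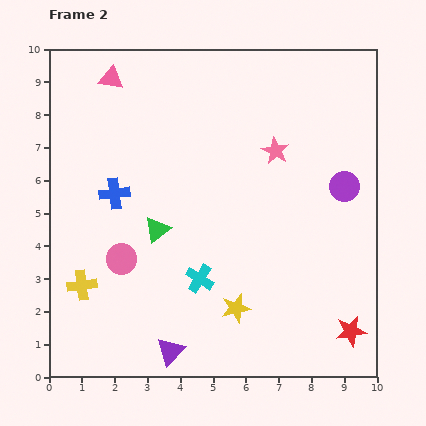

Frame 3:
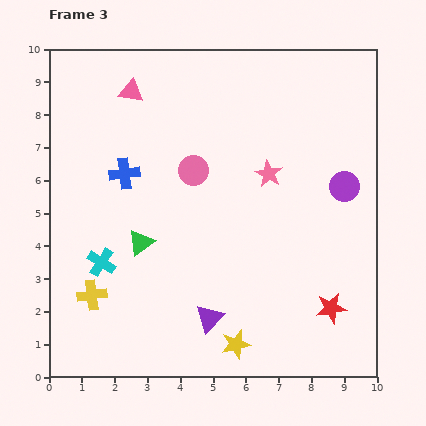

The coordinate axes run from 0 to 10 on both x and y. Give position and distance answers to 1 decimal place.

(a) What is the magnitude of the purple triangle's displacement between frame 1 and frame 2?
1.5

The purple triangle moved from (2.6, 1.8) to (3.7, 0.8), a distance of √(1.1² + 1.0²) ≈ 1.5.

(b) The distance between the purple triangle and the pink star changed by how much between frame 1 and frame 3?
-2.5

Distance in frame 1: 7.3. Distance in frame 3: 4.8.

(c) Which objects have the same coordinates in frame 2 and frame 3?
the purple circle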